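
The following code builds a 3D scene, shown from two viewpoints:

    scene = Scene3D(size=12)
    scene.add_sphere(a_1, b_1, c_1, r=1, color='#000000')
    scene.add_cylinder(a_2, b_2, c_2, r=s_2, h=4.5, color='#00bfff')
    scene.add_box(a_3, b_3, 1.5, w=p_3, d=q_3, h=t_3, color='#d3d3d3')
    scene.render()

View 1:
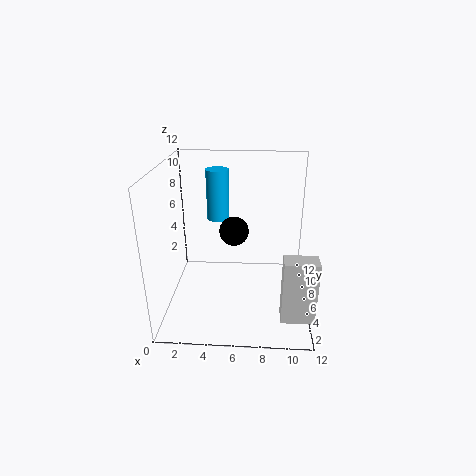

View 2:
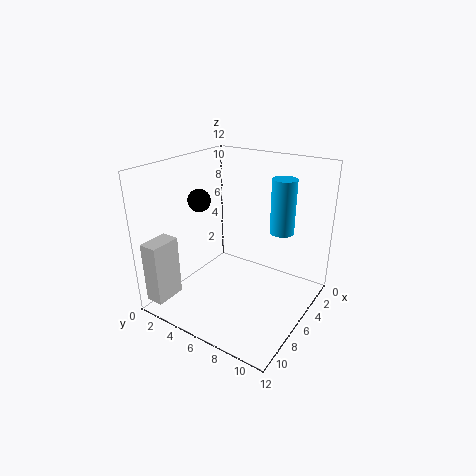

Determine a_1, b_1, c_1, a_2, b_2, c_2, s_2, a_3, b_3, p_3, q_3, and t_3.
a_1 = 6; b_1 = 2; c_1 = 8.5; a_2 = 4; b_2 = 9; c_2 = 6.5; s_2 = 1; a_3 = 9.5; b_3 = 1; p_3 = 2.5; q_3 = 1.5; t_3 = 5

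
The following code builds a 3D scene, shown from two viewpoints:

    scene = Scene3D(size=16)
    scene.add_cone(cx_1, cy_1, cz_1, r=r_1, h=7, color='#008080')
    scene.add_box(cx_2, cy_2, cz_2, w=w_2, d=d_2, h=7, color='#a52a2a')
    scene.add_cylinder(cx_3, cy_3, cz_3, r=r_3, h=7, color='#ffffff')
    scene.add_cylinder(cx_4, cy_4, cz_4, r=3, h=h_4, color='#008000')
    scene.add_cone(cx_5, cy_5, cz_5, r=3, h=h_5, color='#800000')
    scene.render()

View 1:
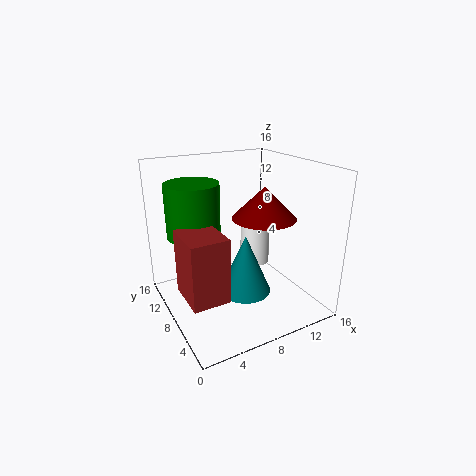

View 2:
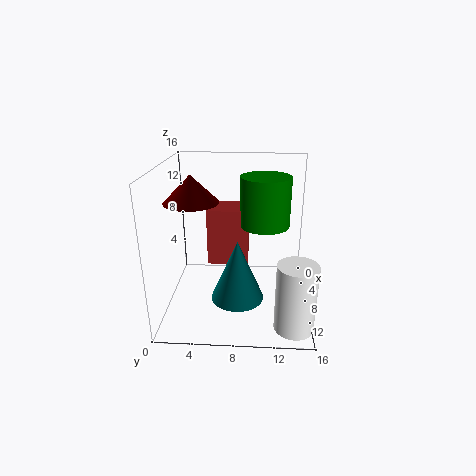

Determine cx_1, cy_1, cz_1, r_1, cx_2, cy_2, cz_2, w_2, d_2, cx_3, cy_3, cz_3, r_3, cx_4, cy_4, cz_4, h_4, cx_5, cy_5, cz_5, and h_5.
cx_1 = 9
cy_1 = 8
cz_1 = 1
r_1 = 3
cx_2 = 1
cy_2 = 4
cz_2 = 3
w_2 = 4
d_2 = 5
cx_3 = 14
cy_3 = 14
cz_3 = 1
r_3 = 2
cx_4 = 4
cy_4 = 11
cz_4 = 8
h_4 = 6
cx_5 = 8
cy_5 = 3
cz_5 = 12
h_5 = 3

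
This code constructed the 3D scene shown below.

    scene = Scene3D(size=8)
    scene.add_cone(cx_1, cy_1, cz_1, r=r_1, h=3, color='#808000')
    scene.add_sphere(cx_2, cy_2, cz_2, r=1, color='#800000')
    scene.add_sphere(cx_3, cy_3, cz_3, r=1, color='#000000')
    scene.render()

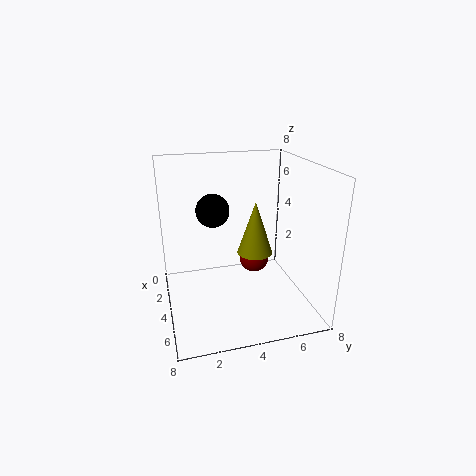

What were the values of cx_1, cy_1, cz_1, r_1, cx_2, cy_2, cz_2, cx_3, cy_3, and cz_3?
cx_1 = 4, cy_1 = 5, cz_1 = 3, r_1 = 1, cx_2 = 1, cy_2 = 6, cz_2 = 1, cx_3 = 2, cy_3 = 3, cz_3 = 5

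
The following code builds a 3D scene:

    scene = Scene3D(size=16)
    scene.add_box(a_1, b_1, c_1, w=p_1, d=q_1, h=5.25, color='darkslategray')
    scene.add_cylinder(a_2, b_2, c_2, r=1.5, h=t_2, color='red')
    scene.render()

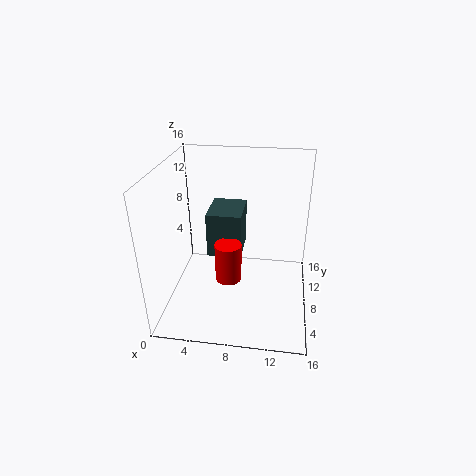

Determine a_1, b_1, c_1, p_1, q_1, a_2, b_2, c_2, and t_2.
a_1 = 4.25; b_1 = 8.5; c_1 = 5; p_1 = 4; q_1 = 5; a_2 = 7; b_2 = 7.25; c_2 = 3; t_2 = 4.5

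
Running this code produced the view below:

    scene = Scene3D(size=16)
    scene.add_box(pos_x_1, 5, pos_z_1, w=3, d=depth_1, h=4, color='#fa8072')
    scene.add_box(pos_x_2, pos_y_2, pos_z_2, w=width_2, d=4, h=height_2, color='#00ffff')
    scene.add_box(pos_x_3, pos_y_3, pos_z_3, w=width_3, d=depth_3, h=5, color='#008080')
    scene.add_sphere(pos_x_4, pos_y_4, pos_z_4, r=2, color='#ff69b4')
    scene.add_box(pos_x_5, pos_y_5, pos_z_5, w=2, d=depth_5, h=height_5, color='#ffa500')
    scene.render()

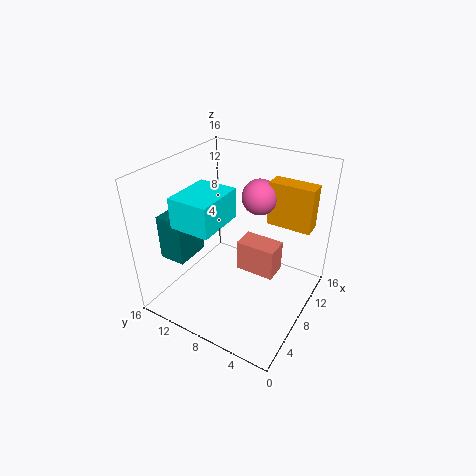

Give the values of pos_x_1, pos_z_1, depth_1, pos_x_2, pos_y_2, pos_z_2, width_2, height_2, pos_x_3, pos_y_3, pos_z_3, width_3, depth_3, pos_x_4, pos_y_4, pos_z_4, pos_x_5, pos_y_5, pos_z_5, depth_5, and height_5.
pos_x_1 = 11; pos_z_1 = 1; depth_1 = 5; pos_x_2 = 1; pos_y_2 = 7; pos_z_2 = 12; width_2 = 5; height_2 = 3; pos_x_3 = 3; pos_y_3 = 12; pos_z_3 = 6; width_3 = 4; depth_3 = 3; pos_x_4 = 11; pos_y_4 = 7; pos_z_4 = 12; pos_x_5 = 11; pos_y_5 = 1; pos_z_5 = 9; depth_5 = 5; height_5 = 5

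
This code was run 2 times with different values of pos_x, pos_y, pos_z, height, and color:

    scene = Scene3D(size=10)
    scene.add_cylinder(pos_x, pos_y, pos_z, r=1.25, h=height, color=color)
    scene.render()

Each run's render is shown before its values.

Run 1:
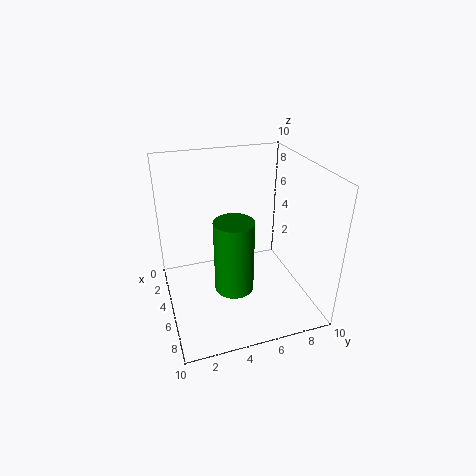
pos_x = 7.25
pos_y = 4
pos_z = 2.75
height = 4.75
color = 'green'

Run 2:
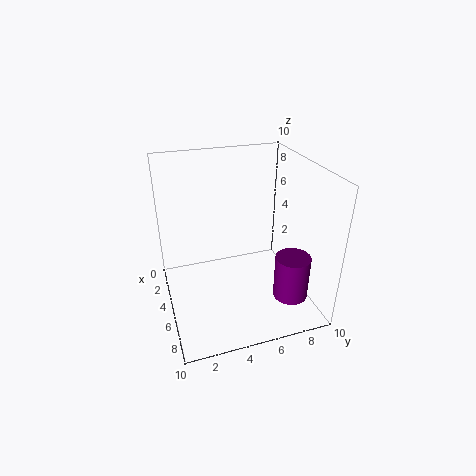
pos_x = 6.75
pos_y = 8.5
pos_z = 0.5
height = 3.25
color = 'purple'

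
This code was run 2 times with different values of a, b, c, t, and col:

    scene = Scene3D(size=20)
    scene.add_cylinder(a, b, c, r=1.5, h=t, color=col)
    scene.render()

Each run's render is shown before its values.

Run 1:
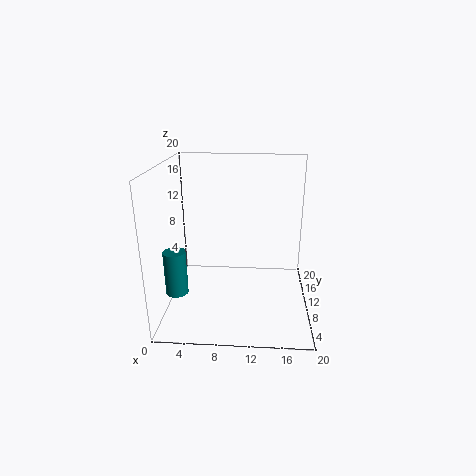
a = 2; b = 6; c = 3.5; t = 6; col = 'teal'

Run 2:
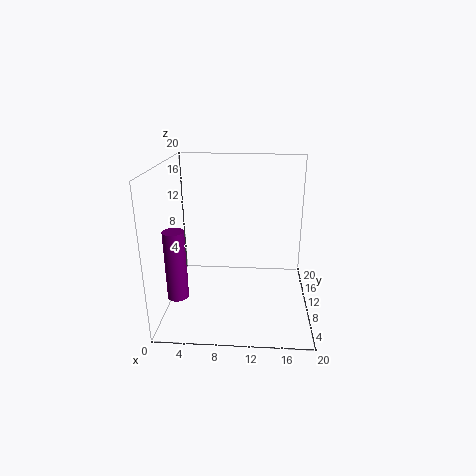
a = 1.5; b = 8; c = 1.5; t = 10; col = 'purple'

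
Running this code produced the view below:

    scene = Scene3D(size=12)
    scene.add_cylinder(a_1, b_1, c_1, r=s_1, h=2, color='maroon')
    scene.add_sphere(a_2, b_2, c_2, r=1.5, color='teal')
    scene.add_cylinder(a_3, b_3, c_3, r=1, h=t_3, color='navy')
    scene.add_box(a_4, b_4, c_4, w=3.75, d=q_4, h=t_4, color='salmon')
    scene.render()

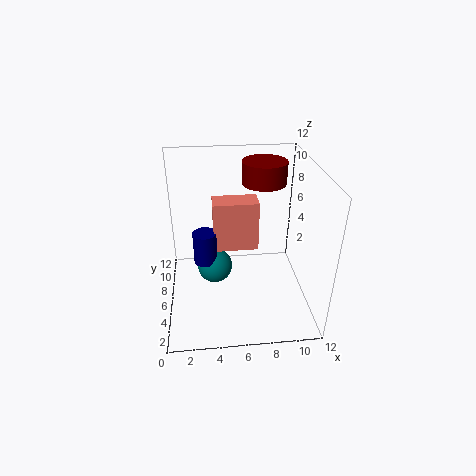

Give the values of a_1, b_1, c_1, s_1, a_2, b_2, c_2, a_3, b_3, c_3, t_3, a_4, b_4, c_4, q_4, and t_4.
a_1 = 8.75; b_1 = 9.75; c_1 = 9.25; s_1 = 2; a_2 = 4; b_2 = 6.5; c_2 = 3; a_3 = 3.25; b_3 = 6.25; c_3 = 3.75; t_3 = 2.75; a_4 = 4; b_4 = 6; c_4 = 4.75; q_4 = 2; t_4 = 4.25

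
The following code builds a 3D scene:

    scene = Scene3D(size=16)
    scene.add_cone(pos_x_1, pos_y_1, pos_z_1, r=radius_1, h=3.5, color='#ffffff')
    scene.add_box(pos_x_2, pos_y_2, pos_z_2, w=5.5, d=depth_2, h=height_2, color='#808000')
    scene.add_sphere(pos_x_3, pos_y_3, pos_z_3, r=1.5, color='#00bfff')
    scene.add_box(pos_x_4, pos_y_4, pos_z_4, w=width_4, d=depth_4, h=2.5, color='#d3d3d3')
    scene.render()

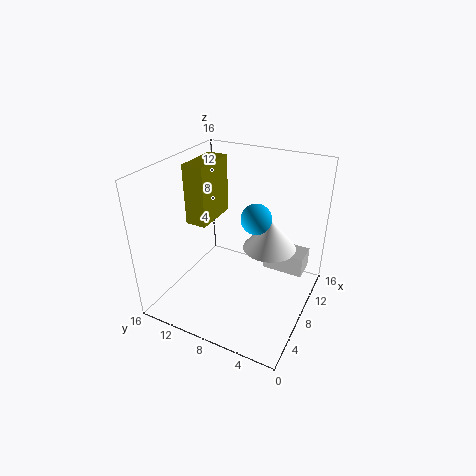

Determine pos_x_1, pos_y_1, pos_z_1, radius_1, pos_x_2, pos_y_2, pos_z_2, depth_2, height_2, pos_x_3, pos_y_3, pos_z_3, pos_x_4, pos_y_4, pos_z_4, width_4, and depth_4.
pos_x_1 = 10
pos_y_1 = 5
pos_z_1 = 6.5
radius_1 = 3
pos_x_2 = 7.5
pos_y_2 = 12
pos_z_2 = 8.5
depth_2 = 2.5
height_2 = 7
pos_x_3 = 6
pos_y_3 = 5
pos_z_3 = 12
pos_x_4 = 12
pos_y_4 = 1.5
pos_z_4 = 2
width_4 = 3
depth_4 = 5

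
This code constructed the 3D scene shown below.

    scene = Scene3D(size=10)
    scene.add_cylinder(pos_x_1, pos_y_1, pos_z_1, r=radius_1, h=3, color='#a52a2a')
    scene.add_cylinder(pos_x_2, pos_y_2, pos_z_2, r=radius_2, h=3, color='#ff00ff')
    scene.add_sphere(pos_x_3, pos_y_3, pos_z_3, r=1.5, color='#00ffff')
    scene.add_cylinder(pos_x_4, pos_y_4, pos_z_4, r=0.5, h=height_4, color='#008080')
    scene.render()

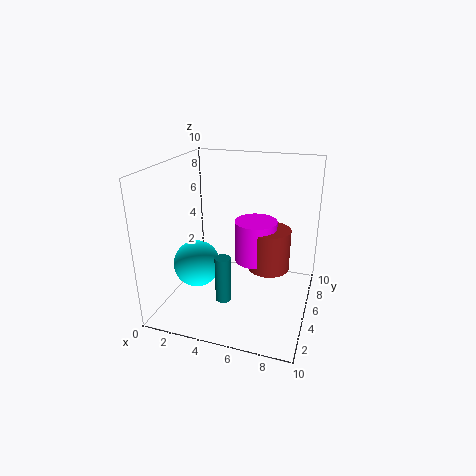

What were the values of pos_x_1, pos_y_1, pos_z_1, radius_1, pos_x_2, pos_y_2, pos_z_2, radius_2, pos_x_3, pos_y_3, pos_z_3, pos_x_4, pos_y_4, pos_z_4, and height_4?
pos_x_1 = 7
pos_y_1 = 6
pos_z_1 = 2.5
radius_1 = 1.5
pos_x_2 = 6
pos_y_2 = 6
pos_z_2 = 3
radius_2 = 1.5
pos_x_3 = 3
pos_y_3 = 2.5
pos_z_3 = 4
pos_x_4 = 5
pos_y_4 = 2
pos_z_4 = 2
height_4 = 3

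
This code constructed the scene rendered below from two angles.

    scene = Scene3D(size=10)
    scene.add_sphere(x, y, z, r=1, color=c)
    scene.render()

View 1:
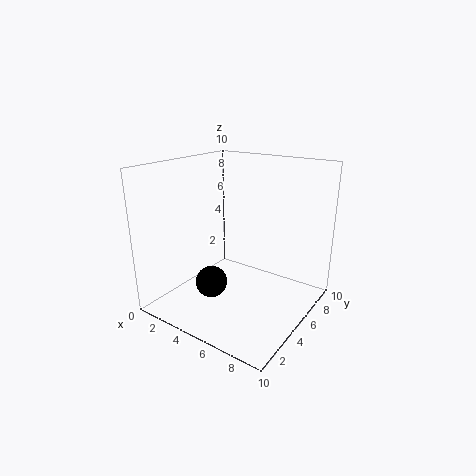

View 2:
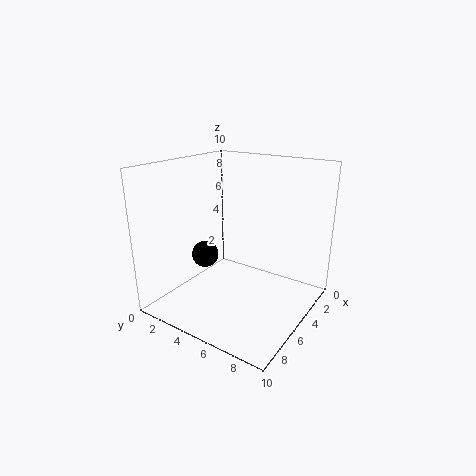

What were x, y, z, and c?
x = 5; y = 2; z = 3; c = 'black'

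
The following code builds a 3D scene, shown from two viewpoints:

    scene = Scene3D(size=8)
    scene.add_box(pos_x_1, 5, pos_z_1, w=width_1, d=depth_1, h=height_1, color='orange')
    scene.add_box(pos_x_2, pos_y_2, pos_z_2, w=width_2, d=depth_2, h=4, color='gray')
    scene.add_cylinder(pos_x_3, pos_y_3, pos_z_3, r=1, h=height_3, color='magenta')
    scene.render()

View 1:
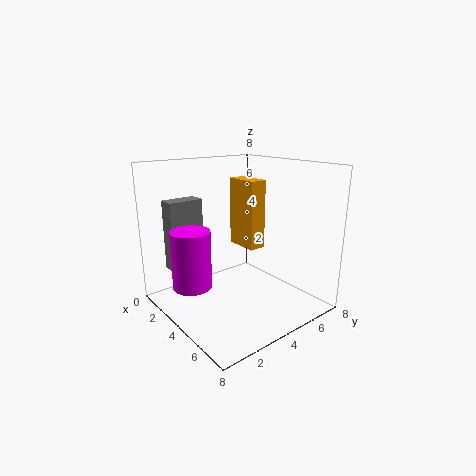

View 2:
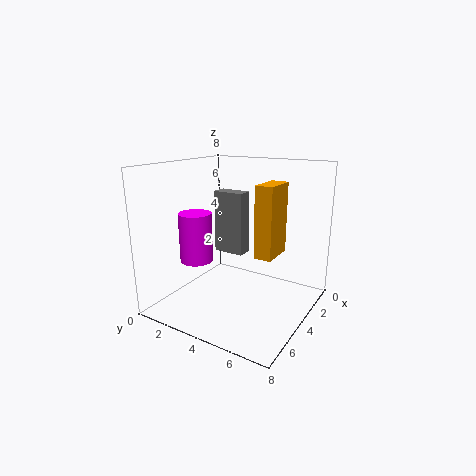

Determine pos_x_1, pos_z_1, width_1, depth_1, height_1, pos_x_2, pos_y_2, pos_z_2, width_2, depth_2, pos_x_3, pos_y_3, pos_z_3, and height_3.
pos_x_1 = 2, pos_z_1 = 3, width_1 = 2, depth_1 = 1, height_1 = 4, pos_x_2 = 1, pos_y_2 = 1, pos_z_2 = 2, width_2 = 1, depth_2 = 2, pos_x_3 = 4, pos_y_3 = 1, pos_z_3 = 2, height_3 = 3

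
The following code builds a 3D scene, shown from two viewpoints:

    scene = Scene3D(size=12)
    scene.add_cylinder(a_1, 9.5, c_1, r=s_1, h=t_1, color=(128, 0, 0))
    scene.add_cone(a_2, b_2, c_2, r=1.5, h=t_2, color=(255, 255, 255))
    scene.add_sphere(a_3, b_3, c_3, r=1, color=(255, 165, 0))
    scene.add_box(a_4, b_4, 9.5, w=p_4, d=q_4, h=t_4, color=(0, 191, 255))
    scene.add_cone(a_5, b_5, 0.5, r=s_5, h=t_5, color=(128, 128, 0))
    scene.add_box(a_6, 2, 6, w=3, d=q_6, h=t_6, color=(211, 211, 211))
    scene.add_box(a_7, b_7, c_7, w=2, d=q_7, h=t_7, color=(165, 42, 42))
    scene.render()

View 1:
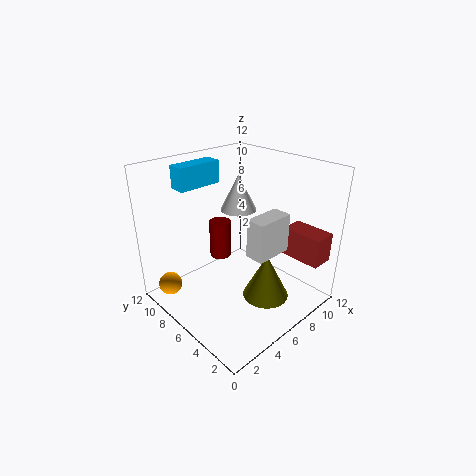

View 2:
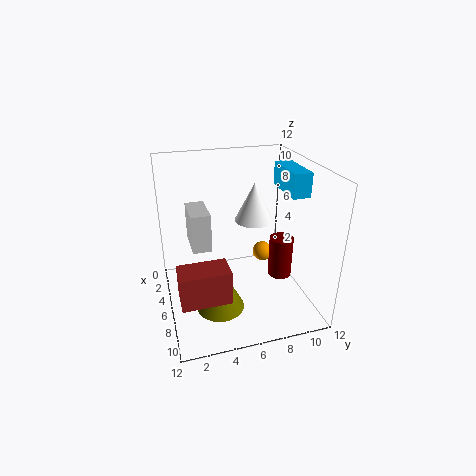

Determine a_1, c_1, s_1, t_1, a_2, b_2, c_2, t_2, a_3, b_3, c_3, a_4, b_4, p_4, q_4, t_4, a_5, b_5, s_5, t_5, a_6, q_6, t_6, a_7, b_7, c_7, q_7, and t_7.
a_1 = 7
c_1 = 2.5
s_1 = 1
t_1 = 3.5
a_2 = 7
b_2 = 7
c_2 = 8
t_2 = 3
a_3 = 1.5
b_3 = 10
c_3 = 1.5
a_4 = 3.5
b_4 = 10
p_4 = 4
q_4 = 1.5
t_4 = 2
a_5 = 7.5
b_5 = 4
s_5 = 2
t_5 = 4
a_6 = 4.5
q_6 = 1.5
t_6 = 3
a_7 = 9.5
b_7 = 0.5
c_7 = 4
q_7 = 3.5
t_7 = 2.5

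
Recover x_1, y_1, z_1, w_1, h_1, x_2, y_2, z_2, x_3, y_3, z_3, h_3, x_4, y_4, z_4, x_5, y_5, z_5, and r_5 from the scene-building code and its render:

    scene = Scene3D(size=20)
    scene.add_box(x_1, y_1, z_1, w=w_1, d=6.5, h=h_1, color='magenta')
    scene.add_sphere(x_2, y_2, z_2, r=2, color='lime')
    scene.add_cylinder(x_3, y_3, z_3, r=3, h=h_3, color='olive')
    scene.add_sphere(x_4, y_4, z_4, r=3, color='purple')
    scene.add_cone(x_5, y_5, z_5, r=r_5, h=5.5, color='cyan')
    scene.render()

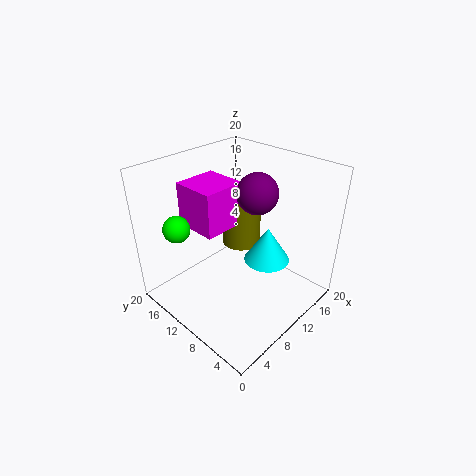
x_1 = 7, y_1 = 12.5, z_1 = 10, w_1 = 6.5, h_1 = 6.5, x_2 = 5.5, y_2 = 18, z_2 = 10, x_3 = 15, y_3 = 14, z_3 = 5.5, h_3 = 8, x_4 = 14.5, y_4 = 10.5, z_4 = 15, x_5 = 15.5, y_5 = 9, z_5 = 4, r_5 = 3.5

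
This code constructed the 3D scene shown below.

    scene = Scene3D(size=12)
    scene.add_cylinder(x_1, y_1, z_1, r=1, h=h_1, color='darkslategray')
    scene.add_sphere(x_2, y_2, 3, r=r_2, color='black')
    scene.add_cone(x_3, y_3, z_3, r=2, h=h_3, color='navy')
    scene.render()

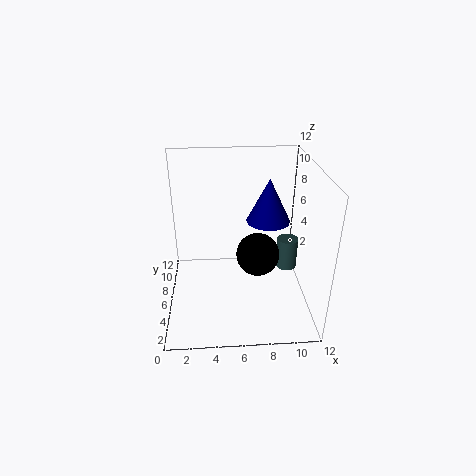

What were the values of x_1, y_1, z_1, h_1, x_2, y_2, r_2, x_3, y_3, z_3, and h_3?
x_1 = 11, y_1 = 9, z_1 = 1, h_1 = 3, x_2 = 8, y_2 = 8, r_2 = 2, x_3 = 9, y_3 = 9, z_3 = 6, h_3 = 4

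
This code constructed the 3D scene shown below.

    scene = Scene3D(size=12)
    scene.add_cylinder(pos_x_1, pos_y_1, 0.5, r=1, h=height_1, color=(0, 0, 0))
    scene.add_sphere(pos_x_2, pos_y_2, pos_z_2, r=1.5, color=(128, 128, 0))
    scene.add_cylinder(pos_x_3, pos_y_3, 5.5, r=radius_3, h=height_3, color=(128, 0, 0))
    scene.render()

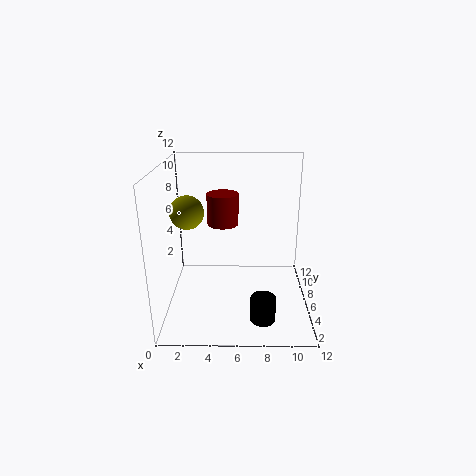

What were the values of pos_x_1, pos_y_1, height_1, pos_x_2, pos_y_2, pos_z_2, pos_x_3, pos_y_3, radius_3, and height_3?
pos_x_1 = 8
pos_y_1 = 2.5
height_1 = 2
pos_x_2 = 1.5
pos_y_2 = 8
pos_z_2 = 7.5
pos_x_3 = 4.5
pos_y_3 = 10.5
radius_3 = 1.5
height_3 = 3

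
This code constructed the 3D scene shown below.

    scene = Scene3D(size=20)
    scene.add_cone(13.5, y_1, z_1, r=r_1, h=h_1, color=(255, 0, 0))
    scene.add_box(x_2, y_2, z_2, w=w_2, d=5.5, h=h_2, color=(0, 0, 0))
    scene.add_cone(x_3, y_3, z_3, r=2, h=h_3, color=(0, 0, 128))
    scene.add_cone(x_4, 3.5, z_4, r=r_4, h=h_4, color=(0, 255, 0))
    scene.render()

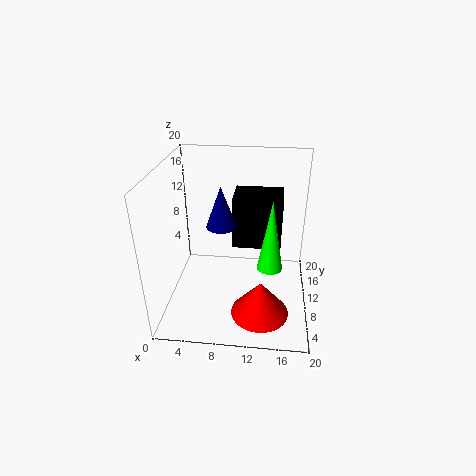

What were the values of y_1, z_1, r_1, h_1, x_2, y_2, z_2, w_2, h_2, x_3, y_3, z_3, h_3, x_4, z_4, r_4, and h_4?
y_1 = 6
z_1 = 0.5
r_1 = 4
h_1 = 5
x_2 = 9
y_2 = 11.5
z_2 = 7.5
w_2 = 7
h_2 = 7.5
x_3 = 8
y_3 = 8.5
z_3 = 12.5
h_3 = 5.5
x_4 = 14.5
z_4 = 10
r_4 = 1.5
h_4 = 8.5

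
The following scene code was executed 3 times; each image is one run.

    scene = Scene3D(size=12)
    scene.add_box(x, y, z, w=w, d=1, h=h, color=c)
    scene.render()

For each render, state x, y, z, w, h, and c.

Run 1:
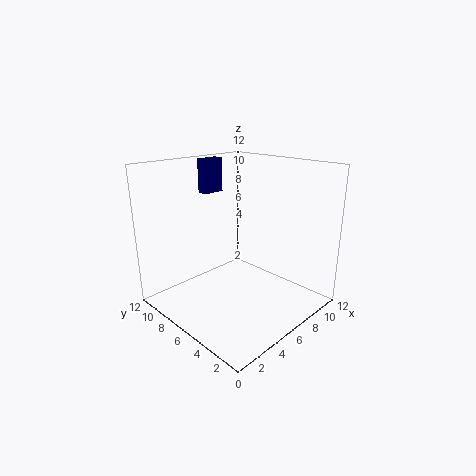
x = 6, y = 10, z = 9, w = 2, h = 3, c = 'navy'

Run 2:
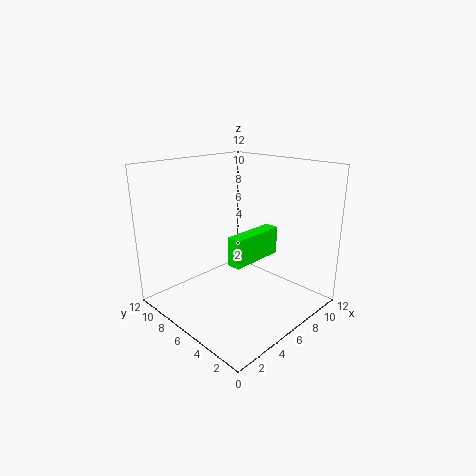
x = 2, y = 2, z = 6, w = 4, h = 2, c = 'lime'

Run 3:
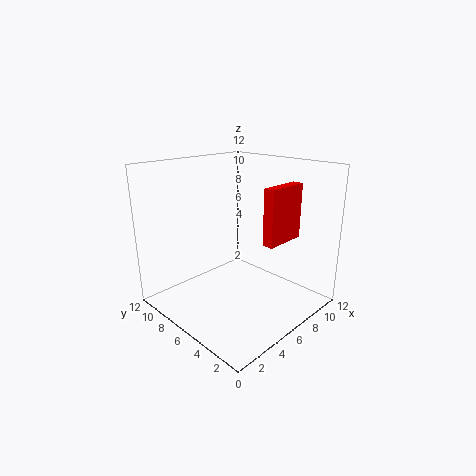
x = 8, y = 4, z = 5, w = 4, h = 5, c = 'red'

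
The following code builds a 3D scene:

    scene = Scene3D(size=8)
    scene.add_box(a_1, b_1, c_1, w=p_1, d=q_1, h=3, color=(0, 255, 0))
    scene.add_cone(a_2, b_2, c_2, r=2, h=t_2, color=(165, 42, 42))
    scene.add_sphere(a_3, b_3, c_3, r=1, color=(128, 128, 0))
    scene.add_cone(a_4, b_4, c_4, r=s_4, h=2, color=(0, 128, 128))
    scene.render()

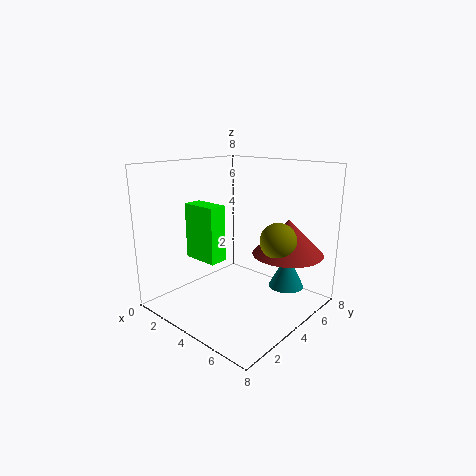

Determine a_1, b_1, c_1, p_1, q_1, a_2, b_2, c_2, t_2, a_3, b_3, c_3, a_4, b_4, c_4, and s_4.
a_1 = 2
b_1 = 2
c_1 = 3
p_1 = 2
q_1 = 1
a_2 = 6
b_2 = 6
c_2 = 3
t_2 = 2
a_3 = 6
b_3 = 5
c_3 = 4
a_4 = 6
b_4 = 6
c_4 = 1
s_4 = 1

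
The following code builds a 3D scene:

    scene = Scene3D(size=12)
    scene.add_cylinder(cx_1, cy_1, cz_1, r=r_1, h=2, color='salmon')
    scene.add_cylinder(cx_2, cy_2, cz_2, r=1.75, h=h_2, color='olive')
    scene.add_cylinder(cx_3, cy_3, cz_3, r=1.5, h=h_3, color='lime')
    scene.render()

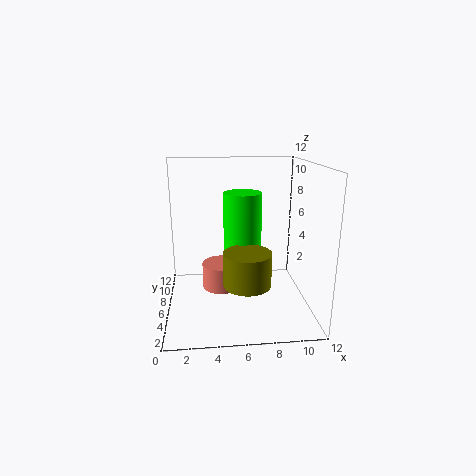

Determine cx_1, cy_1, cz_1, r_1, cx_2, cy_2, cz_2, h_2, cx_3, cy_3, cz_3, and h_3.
cx_1 = 4.5; cy_1 = 4.5; cz_1 = 2.5; r_1 = 1.5; cx_2 = 6.25; cy_2 = 2; cz_2 = 3.75; h_2 = 2.5; cx_3 = 6.25; cy_3 = 5; cz_3 = 5.5; h_3 = 4.5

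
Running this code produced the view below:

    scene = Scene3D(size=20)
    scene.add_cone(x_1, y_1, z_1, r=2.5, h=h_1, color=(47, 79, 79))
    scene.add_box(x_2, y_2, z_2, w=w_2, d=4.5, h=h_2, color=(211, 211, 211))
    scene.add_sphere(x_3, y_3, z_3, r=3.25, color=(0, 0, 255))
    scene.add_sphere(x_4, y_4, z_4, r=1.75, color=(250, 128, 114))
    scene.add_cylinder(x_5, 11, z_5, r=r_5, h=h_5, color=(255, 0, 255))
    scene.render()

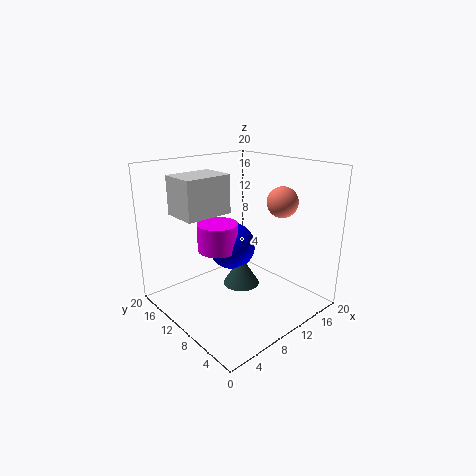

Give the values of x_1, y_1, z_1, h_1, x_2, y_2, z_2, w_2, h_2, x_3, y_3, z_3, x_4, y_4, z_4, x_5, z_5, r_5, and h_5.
x_1 = 9.5
y_1 = 8.75
z_1 = 3.75
h_1 = 4
x_2 = 1
y_2 = 8
z_2 = 14.75
w_2 = 6
h_2 = 4.75
x_3 = 9.5
y_3 = 10.75
z_3 = 8.75
x_4 = 9.25
y_4 = 1.75
z_4 = 17
x_5 = 7.25
z_5 = 8.75
r_5 = 2.75
h_5 = 3.75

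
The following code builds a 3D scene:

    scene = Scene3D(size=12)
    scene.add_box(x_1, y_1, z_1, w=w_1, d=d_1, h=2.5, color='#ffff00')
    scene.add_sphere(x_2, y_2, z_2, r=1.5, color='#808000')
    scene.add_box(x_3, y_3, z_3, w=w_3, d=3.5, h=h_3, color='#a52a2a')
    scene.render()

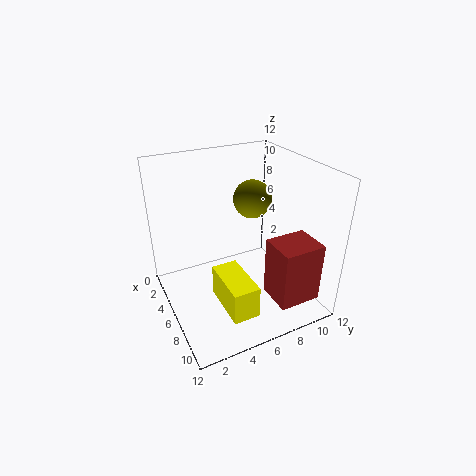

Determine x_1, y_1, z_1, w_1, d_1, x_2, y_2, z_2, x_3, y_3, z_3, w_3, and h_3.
x_1 = 7.5; y_1 = 3; z_1 = 2.5; w_1 = 4; d_1 = 2; x_2 = 6.5; y_2 = 7; z_2 = 9.5; x_3 = 8; y_3 = 7.5; z_3 = 1.5; w_3 = 3; h_3 = 5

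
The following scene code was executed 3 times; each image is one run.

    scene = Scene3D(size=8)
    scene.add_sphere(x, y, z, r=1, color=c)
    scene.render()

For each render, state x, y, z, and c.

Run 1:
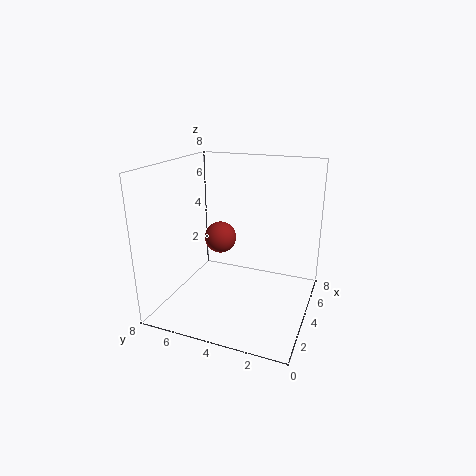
x = 6, y = 6, z = 3, c = 'brown'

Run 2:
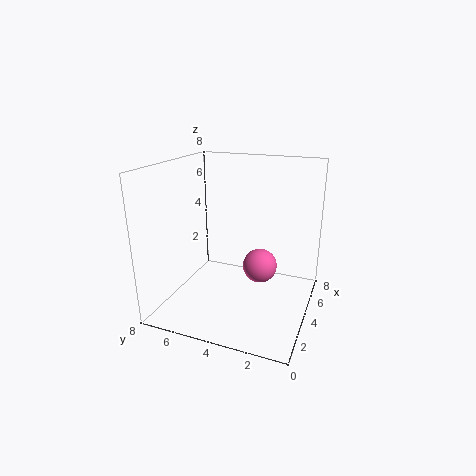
x = 5, y = 3, z = 2, c = 'hotpink'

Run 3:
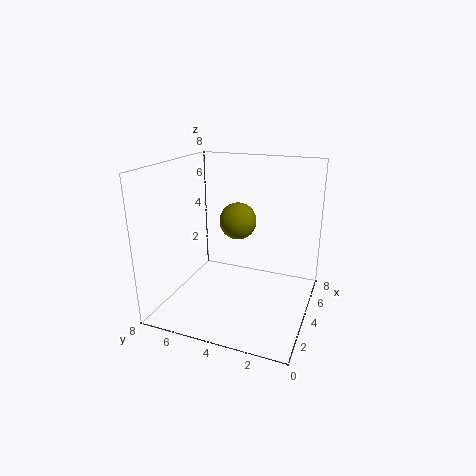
x = 4, y = 4, z = 5, c = 'olive'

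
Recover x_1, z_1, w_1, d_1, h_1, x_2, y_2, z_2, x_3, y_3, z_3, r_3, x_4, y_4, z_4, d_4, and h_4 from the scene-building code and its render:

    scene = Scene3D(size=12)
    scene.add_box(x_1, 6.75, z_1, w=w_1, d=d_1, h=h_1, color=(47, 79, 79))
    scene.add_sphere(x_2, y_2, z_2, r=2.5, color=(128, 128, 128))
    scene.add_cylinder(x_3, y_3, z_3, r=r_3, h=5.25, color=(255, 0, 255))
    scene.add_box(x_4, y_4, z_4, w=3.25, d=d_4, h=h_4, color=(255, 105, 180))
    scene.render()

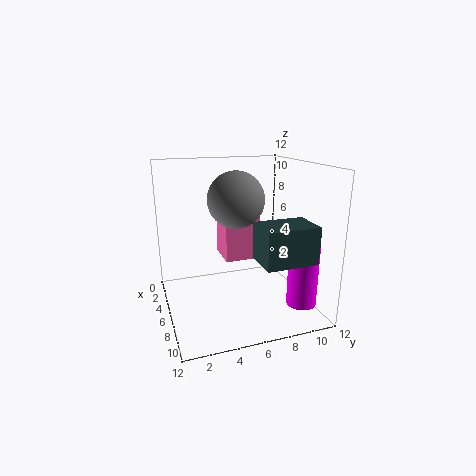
x_1 = 7.5; z_1 = 4.75; w_1 = 3; d_1 = 4.25; h_1 = 3; x_2 = 4; y_2 = 6.5; z_2 = 8.75; x_3 = 8.75; y_3 = 10.75; z_3 = 0.5; r_3 = 1.25; x_4 = 0.25; y_4 = 5.75; z_4 = 2.75; d_4 = 3.25; h_4 = 5.5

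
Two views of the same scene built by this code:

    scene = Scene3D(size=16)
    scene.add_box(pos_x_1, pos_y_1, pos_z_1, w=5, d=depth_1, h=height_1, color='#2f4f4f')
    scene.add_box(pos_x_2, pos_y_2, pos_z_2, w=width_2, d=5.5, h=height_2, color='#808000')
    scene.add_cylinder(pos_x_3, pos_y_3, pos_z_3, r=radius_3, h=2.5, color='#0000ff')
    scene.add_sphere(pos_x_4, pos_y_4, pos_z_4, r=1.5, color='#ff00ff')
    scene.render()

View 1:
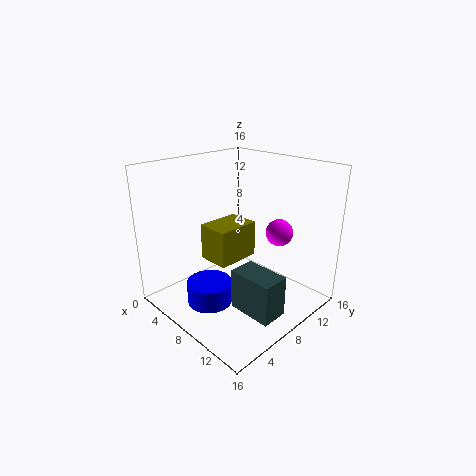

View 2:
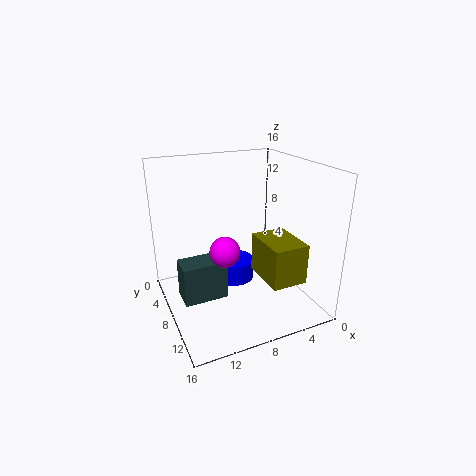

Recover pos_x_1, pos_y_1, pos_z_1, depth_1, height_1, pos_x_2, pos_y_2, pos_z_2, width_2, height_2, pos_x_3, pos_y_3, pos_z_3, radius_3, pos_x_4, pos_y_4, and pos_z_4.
pos_x_1 = 9.5
pos_y_1 = 5.5
pos_z_1 = 1
depth_1 = 3
height_1 = 4.5
pos_x_2 = 2
pos_y_2 = 7.5
pos_z_2 = 3.5
width_2 = 4
height_2 = 4.5
pos_x_3 = 7
pos_y_3 = 4.5
pos_z_3 = 1
radius_3 = 2.5
pos_x_4 = 11
pos_y_4 = 11.5
pos_z_4 = 8.5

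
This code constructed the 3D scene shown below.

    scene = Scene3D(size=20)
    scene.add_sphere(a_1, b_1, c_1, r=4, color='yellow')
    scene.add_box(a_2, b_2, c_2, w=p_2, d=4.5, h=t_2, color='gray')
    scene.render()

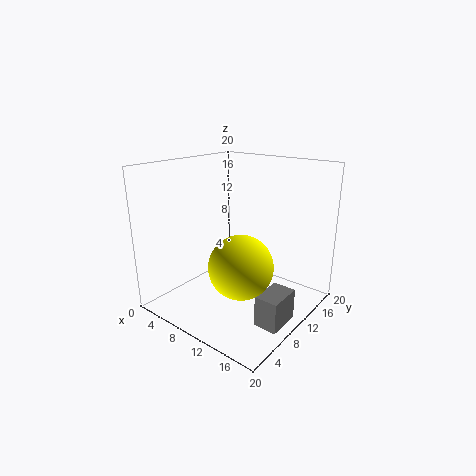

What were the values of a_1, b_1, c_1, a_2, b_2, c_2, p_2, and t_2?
a_1 = 14
b_1 = 5.5
c_1 = 8.5
a_2 = 16.5
b_2 = 5
c_2 = 1.5
p_2 = 3
t_2 = 4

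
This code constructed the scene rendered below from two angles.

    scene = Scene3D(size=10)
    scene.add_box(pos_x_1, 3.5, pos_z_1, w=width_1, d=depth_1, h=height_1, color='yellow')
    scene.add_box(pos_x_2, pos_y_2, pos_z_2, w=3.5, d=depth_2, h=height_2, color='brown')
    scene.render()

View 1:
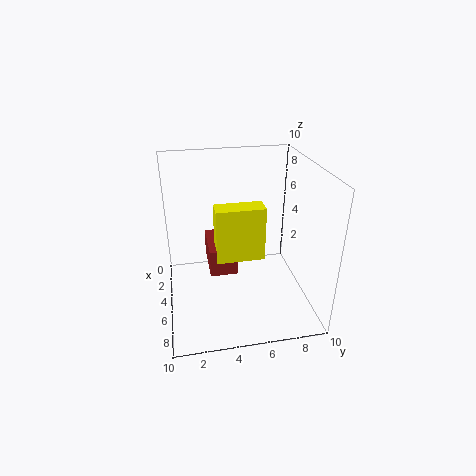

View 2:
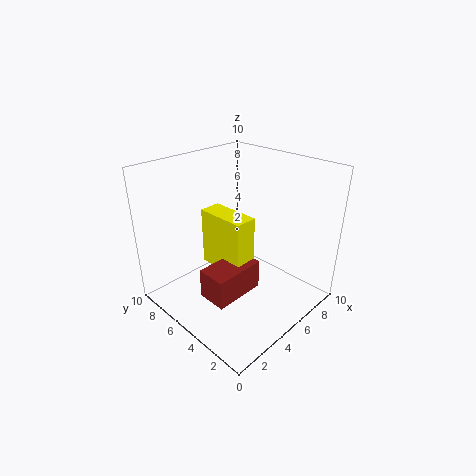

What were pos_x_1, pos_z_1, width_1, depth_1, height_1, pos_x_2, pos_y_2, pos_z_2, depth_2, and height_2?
pos_x_1 = 3.5; pos_z_1 = 3; width_1 = 1.5; depth_1 = 3.5; height_1 = 4; pos_x_2 = 1.5; pos_y_2 = 3; pos_z_2 = 2; depth_2 = 2; height_2 = 2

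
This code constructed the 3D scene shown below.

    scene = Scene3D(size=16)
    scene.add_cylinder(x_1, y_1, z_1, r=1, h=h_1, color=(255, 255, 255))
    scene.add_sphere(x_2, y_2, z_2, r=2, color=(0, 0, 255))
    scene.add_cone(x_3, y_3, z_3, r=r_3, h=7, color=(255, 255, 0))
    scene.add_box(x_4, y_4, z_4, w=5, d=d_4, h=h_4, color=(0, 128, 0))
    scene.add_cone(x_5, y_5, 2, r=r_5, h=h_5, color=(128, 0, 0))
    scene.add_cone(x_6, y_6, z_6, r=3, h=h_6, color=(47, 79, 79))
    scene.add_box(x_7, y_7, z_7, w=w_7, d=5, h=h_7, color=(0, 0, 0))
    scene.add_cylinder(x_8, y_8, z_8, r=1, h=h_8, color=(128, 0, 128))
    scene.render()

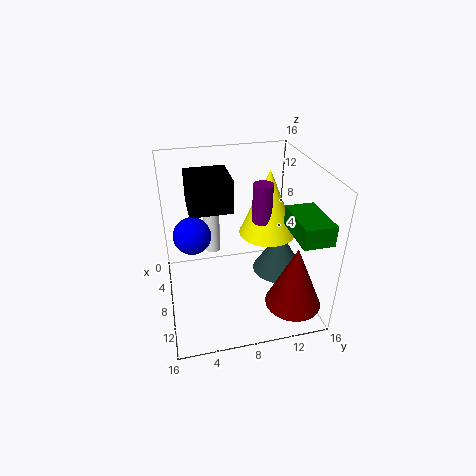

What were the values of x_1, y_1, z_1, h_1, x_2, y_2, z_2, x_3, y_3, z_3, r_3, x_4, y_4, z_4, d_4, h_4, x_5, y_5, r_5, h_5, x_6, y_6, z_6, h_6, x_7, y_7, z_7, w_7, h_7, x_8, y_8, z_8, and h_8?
x_1 = 2; y_1 = 6; z_1 = 3; h_1 = 6; x_2 = 8; y_2 = 3; z_2 = 9; x_3 = 9; y_3 = 11; z_3 = 9; r_3 = 3; x_4 = 11; y_4 = 12; z_4 = 11; d_4 = 3; h_4 = 2; x_5 = 13; y_5 = 13; r_5 = 3; h_5 = 7; x_6 = 8; y_6 = 13; z_6 = 3; h_6 = 5; x_7 = 1; y_7 = 3; z_7 = 10; w_7 = 5; h_7 = 4; x_8 = 10; y_8 = 10; z_8 = 11; h_8 = 4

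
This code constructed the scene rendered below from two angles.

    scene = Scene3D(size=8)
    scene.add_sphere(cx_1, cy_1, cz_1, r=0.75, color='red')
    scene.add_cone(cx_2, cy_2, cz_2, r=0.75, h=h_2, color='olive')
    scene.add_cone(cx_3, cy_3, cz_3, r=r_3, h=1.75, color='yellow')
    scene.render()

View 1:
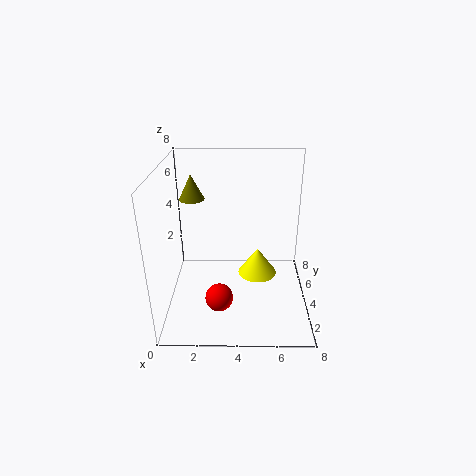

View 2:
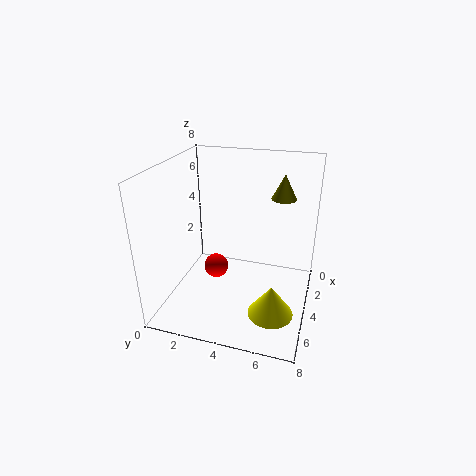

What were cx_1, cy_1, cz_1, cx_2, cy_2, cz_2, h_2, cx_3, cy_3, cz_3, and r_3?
cx_1 = 3; cy_1 = 2.25; cz_1 = 1.25; cx_2 = 1.25; cy_2 = 6; cz_2 = 5.5; h_2 = 1.5; cx_3 = 5.25; cy_3 = 6.25; cz_3 = 0.25; r_3 = 1.25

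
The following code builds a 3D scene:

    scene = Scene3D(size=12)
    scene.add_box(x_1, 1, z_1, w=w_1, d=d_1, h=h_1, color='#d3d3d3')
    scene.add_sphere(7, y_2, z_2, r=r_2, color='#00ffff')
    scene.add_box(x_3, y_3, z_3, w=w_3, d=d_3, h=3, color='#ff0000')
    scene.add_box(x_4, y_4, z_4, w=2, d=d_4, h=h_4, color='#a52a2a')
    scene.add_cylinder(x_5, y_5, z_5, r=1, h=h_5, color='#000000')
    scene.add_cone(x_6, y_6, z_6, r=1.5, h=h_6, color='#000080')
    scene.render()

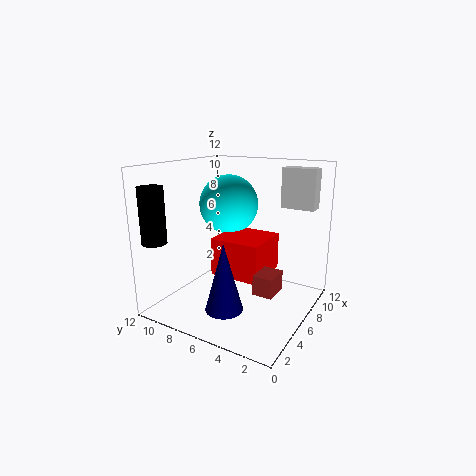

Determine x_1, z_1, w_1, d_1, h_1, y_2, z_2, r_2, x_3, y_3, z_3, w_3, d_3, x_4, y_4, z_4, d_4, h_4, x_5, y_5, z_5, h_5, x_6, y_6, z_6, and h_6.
x_1 = 10; z_1 = 8; w_1 = 1.5; d_1 = 3; h_1 = 3.5; y_2 = 7.5; z_2 = 8.5; r_2 = 2.5; x_3 = 3.5; y_3 = 3; z_3 = 3.5; w_3 = 4; d_3 = 4; x_4 = 3; y_4 = 1.5; z_4 = 3; d_4 = 1.5; h_4 = 1.5; x_5 = 1.5; y_5 = 11; z_5 = 6; h_5 = 4.5; x_6 = 3; y_6 = 5.5; z_6 = 1; h_6 = 5.5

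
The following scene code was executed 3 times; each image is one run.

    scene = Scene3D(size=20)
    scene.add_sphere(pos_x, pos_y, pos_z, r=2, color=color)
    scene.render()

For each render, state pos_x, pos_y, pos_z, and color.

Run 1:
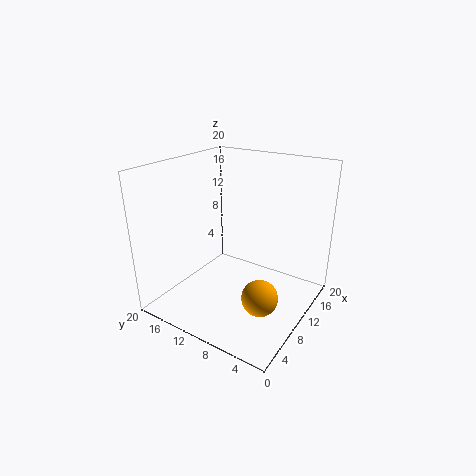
pos_x = 2; pos_y = 2; pos_z = 8; color = 'orange'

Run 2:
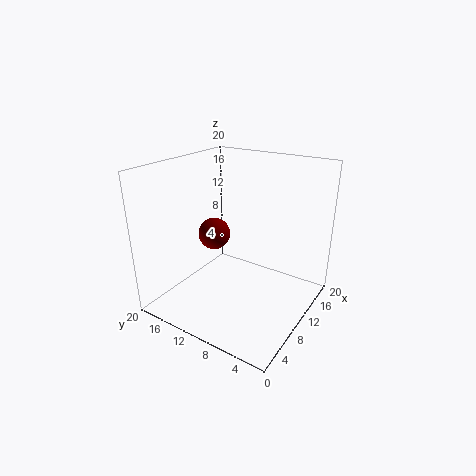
pos_x = 6; pos_y = 11; pos_z = 12; color = 'maroon'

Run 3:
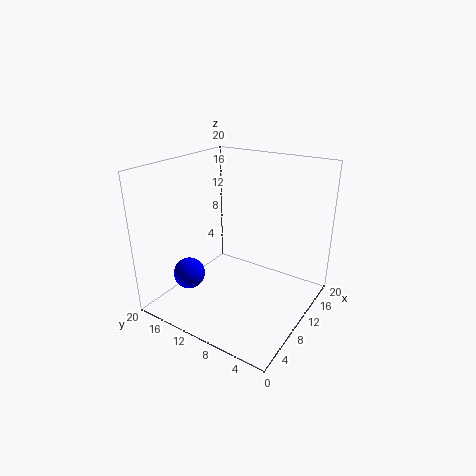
pos_x = 3; pos_y = 13; pos_z = 7; color = 'blue'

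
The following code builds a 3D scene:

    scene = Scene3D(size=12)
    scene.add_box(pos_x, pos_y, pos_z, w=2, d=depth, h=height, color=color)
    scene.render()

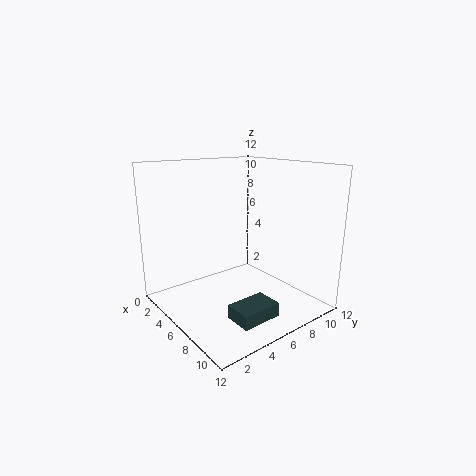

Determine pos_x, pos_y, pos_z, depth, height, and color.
pos_x = 10; pos_y = 2; pos_z = 2; depth = 3; height = 1; color = 'darkslategray'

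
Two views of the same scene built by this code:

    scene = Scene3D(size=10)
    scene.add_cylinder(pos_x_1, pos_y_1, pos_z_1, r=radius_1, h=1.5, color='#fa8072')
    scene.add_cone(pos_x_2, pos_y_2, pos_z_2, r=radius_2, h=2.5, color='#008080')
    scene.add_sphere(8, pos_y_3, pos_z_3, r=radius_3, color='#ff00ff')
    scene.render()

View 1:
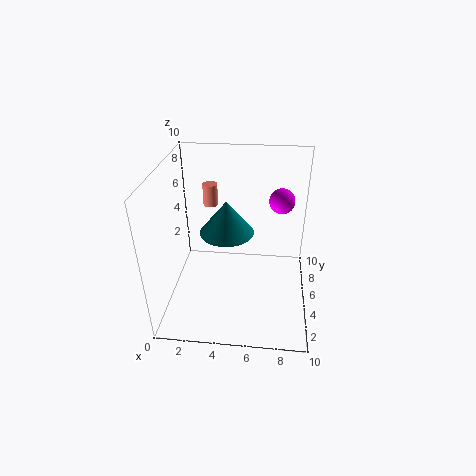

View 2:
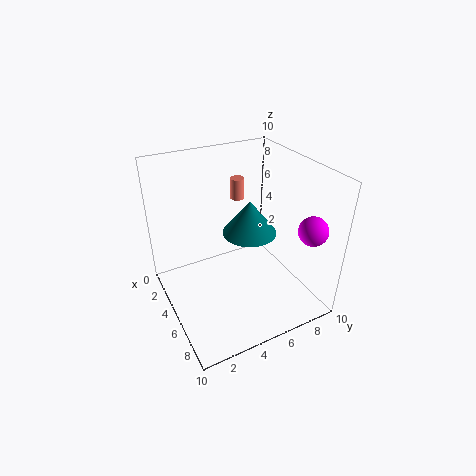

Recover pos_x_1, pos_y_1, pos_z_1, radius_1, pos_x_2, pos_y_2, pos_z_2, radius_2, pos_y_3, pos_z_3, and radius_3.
pos_x_1 = 3
pos_y_1 = 6
pos_z_1 = 7
radius_1 = 0.5
pos_x_2 = 4
pos_y_2 = 6.5
pos_z_2 = 4.5
radius_2 = 2
pos_y_3 = 9
pos_z_3 = 6
radius_3 = 1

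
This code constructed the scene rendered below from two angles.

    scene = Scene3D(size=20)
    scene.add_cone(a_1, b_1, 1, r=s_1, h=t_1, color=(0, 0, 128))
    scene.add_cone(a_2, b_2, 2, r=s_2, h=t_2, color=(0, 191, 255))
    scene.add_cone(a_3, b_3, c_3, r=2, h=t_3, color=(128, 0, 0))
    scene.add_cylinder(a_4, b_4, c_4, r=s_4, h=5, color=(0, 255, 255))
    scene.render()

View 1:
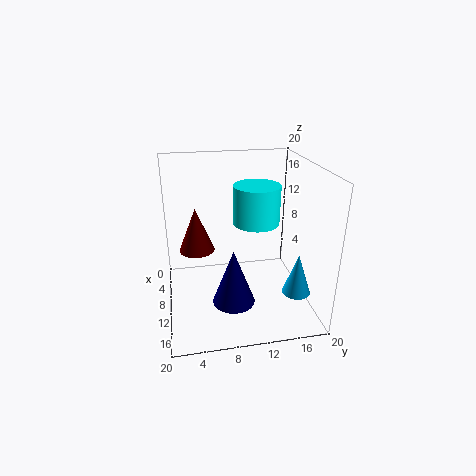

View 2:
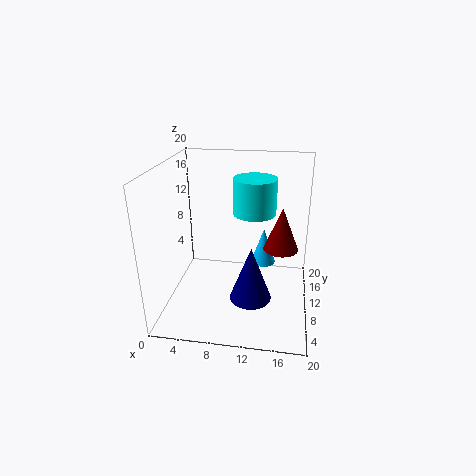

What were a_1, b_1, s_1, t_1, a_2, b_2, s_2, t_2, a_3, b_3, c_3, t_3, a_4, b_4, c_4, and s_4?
a_1 = 12, b_1 = 9, s_1 = 3, t_1 = 8, a_2 = 13, b_2 = 18, s_2 = 2, t_2 = 6, a_3 = 16, b_3 = 4, c_3 = 12, t_3 = 5, a_4 = 12, b_4 = 12, c_4 = 13, s_4 = 3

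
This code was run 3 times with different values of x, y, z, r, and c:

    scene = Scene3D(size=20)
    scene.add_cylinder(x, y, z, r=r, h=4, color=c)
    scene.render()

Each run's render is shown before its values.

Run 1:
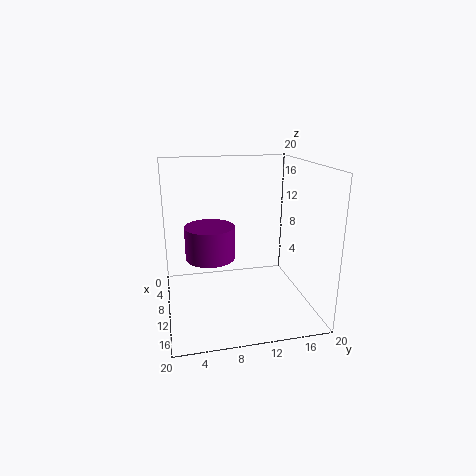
x = 14.5, y = 5.5, z = 9.5, r = 3, c = 'purple'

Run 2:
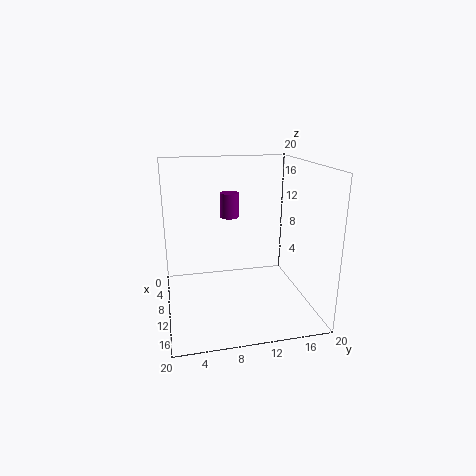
x = 1.5, y = 10.5, z = 10.5, r = 1.5, c = 'purple'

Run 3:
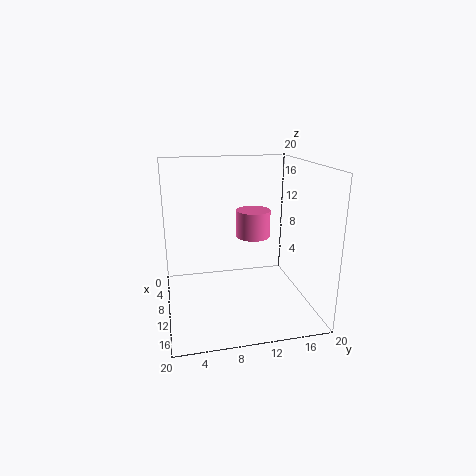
x = 7, y = 13, z = 9, r = 2.5, c = 'hotpink'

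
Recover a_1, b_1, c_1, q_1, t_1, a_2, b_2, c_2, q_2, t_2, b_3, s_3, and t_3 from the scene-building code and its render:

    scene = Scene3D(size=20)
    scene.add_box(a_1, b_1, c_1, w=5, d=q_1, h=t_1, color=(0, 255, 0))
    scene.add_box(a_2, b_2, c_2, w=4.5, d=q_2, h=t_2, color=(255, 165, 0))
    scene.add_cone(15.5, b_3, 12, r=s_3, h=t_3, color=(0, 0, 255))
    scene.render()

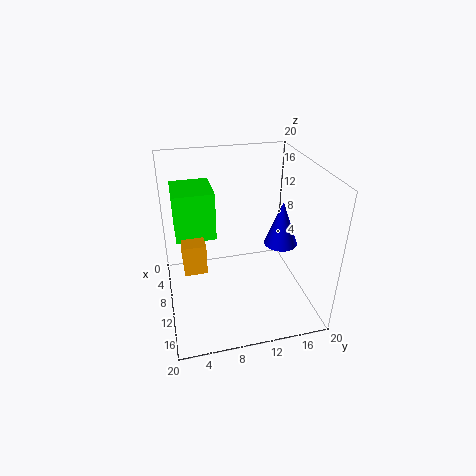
a_1 = 11; b_1 = 1.5; c_1 = 14; q_1 = 4.5; t_1 = 5.5; a_2 = 13.5; b_2 = 2; c_2 = 11; q_2 = 2.5; t_2 = 3.5; b_3 = 14; s_3 = 2; t_3 = 5.5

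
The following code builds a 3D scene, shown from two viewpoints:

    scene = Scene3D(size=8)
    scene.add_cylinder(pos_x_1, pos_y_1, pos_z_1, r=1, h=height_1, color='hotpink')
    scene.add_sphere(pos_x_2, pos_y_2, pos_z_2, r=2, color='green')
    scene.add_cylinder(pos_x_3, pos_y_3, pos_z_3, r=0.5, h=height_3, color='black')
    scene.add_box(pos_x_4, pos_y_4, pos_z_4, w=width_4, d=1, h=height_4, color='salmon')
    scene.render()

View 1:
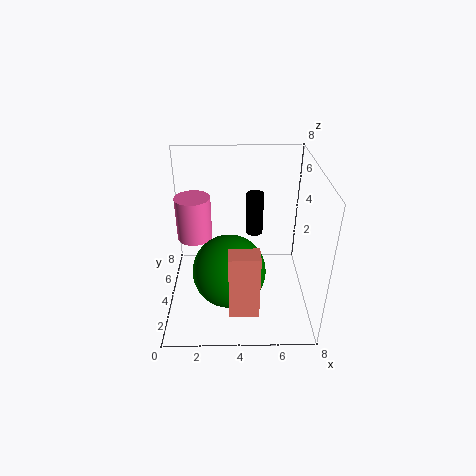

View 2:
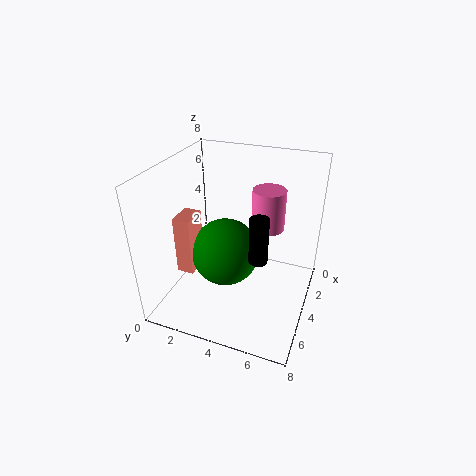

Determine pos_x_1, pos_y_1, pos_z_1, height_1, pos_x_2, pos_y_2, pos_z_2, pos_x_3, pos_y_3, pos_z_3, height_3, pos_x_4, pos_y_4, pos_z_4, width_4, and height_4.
pos_x_1 = 1.5
pos_y_1 = 5
pos_z_1 = 3.5
height_1 = 2.5
pos_x_2 = 3.5
pos_y_2 = 3
pos_z_2 = 2.5
pos_x_3 = 5
pos_y_3 = 5.5
pos_z_3 = 3.5
height_3 = 2.5
pos_x_4 = 3.5
pos_y_4 = 0.5
pos_z_4 = 1.5
width_4 = 1.5
height_4 = 3.5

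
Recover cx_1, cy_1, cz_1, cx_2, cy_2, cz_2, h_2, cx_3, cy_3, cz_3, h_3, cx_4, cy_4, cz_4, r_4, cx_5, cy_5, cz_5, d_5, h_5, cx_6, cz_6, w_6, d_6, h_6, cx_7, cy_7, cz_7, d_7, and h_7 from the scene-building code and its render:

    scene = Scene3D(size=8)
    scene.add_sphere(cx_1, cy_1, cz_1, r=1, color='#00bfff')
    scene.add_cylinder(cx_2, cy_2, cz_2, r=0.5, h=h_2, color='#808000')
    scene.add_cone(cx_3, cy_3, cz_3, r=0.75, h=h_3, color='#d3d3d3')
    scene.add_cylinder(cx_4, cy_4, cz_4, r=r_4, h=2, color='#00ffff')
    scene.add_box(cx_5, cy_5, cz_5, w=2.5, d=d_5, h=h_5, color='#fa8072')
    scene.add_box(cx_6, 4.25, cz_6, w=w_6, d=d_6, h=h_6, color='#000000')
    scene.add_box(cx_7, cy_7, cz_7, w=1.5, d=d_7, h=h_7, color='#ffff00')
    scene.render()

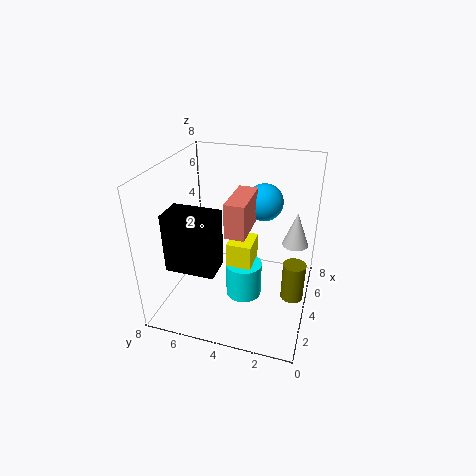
cx_1 = 4.75, cy_1 = 2.75, cz_1 = 6, cx_2 = 1, cy_2 = 0.5, cz_2 = 3.25, h_2 = 1.75, cx_3 = 5.5, cy_3 = 1, cz_3 = 3.25, h_3 = 2, cx_4 = 3.5, cy_4 = 3.5, cz_4 = 0.75, r_4 = 1, cx_5 = 1.75, cy_5 = 3, cz_5 = 5.25, d_5 = 1, h_5 = 1.75, cx_6 = 0.75, cz_6 = 3.5, w_6 = 1.5, d_6 = 2.5, h_6 = 3, cx_7 = 2, cy_7 = 2.75, cz_7 = 3.5, d_7 = 1.25, h_7 = 1.25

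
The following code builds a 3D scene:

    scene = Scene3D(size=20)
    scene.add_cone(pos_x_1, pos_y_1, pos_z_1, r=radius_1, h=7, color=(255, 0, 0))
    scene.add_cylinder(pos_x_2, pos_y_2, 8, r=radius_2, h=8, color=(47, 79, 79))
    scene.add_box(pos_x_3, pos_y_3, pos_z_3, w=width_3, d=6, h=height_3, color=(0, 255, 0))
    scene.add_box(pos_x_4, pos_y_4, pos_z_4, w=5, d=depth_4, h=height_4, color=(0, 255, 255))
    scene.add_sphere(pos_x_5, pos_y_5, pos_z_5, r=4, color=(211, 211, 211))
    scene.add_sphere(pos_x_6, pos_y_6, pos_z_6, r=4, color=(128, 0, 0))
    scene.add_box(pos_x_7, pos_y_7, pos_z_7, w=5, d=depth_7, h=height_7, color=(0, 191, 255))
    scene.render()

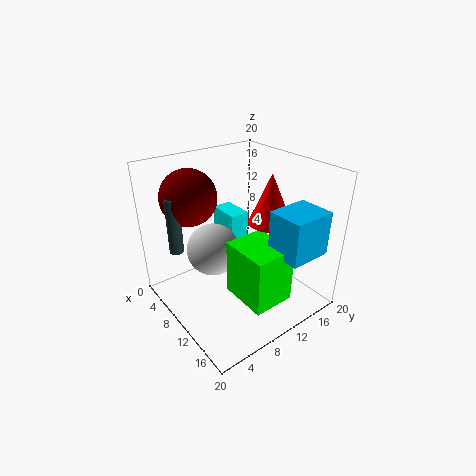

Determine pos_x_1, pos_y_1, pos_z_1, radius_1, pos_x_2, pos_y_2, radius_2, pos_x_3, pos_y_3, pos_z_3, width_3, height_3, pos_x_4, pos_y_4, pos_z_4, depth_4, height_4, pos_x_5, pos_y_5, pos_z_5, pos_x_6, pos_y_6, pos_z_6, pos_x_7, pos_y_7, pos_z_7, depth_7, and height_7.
pos_x_1 = 12, pos_y_1 = 14, pos_z_1 = 12, radius_1 = 3, pos_x_2 = 5, pos_y_2 = 3, radius_2 = 1, pos_x_3 = 10, pos_y_3 = 8, pos_z_3 = 2, width_3 = 7, height_3 = 8, pos_x_4 = 1, pos_y_4 = 12, pos_z_4 = 4, depth_4 = 3, height_4 = 7, pos_x_5 = 5, pos_y_5 = 9, pos_z_5 = 6, pos_x_6 = 4, pos_y_6 = 6, pos_z_6 = 15, pos_x_7 = 14, pos_y_7 = 12, pos_z_7 = 9, depth_7 = 6, height_7 = 6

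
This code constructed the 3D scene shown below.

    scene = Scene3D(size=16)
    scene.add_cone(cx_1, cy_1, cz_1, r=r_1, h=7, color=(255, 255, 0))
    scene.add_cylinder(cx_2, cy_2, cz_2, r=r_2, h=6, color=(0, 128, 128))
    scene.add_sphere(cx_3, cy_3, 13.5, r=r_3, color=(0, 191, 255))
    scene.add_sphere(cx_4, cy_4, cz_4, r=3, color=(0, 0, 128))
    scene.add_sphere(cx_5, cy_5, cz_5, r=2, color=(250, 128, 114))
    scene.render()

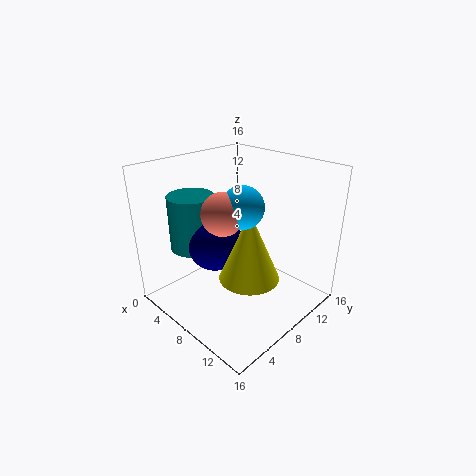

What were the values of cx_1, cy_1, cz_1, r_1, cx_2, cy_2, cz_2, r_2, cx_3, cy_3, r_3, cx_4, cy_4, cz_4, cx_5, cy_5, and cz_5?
cx_1 = 12, cy_1 = 5.5, cz_1 = 6, r_1 = 3, cx_2 = 4.5, cy_2 = 4.5, cz_2 = 7, r_2 = 2.5, cx_3 = 11.5, cy_3 = 5, r_3 = 2, cx_4 = 7, cy_4 = 5.5, cz_4 = 8, cx_5 = 10.5, cy_5 = 3.5, cz_5 = 13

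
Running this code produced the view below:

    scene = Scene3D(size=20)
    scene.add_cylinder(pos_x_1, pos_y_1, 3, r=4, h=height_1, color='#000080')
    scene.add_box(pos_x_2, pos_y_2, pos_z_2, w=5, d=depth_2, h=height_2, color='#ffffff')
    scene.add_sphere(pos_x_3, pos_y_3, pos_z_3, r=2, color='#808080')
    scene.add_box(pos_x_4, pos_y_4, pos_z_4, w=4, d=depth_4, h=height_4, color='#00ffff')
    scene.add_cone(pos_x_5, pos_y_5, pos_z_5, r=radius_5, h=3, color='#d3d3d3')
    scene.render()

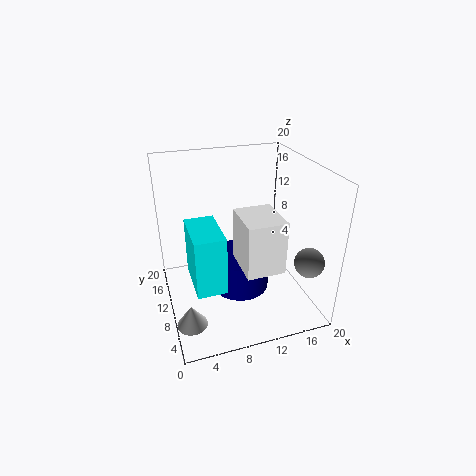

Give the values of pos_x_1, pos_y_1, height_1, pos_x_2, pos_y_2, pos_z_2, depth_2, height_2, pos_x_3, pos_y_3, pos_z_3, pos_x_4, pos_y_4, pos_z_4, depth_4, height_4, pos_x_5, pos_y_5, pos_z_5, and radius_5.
pos_x_1 = 10; pos_y_1 = 9; height_1 = 5; pos_x_2 = 9; pos_y_2 = 3; pos_z_2 = 8; depth_2 = 6; height_2 = 7; pos_x_3 = 18; pos_y_3 = 4; pos_z_3 = 8; pos_x_4 = 3; pos_y_4 = 5; pos_z_4 = 5; depth_4 = 7; height_4 = 8; pos_x_5 = 2; pos_y_5 = 5; pos_z_5 = 1; radius_5 = 2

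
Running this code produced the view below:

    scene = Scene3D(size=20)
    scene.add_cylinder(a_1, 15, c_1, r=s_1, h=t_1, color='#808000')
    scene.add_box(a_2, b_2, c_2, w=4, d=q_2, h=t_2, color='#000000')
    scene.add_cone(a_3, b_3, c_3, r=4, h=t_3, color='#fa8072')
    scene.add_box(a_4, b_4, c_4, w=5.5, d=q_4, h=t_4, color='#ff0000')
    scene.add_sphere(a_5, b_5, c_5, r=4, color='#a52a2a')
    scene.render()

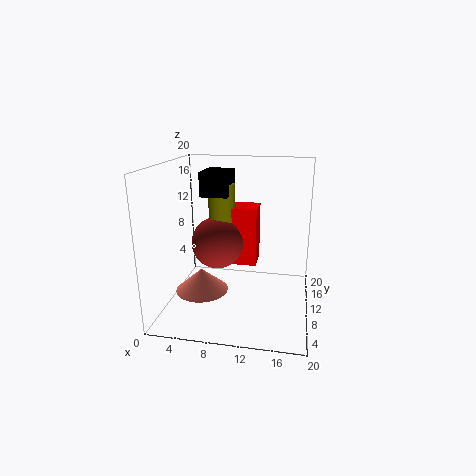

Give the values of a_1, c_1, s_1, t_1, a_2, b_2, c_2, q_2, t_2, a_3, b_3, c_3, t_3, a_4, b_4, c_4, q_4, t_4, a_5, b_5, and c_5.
a_1 = 6.5
c_1 = 6.5
s_1 = 2
t_1 = 10
a_2 = 4
b_2 = 12
c_2 = 15
q_2 = 5.5
t_2 = 3.5
a_3 = 4
b_3 = 11.5
c_3 = 0.5
t_3 = 3.5
a_4 = 6.5
b_4 = 14
c_4 = 4
q_4 = 4.5
t_4 = 9
a_5 = 6
b_5 = 14
c_5 = 7.5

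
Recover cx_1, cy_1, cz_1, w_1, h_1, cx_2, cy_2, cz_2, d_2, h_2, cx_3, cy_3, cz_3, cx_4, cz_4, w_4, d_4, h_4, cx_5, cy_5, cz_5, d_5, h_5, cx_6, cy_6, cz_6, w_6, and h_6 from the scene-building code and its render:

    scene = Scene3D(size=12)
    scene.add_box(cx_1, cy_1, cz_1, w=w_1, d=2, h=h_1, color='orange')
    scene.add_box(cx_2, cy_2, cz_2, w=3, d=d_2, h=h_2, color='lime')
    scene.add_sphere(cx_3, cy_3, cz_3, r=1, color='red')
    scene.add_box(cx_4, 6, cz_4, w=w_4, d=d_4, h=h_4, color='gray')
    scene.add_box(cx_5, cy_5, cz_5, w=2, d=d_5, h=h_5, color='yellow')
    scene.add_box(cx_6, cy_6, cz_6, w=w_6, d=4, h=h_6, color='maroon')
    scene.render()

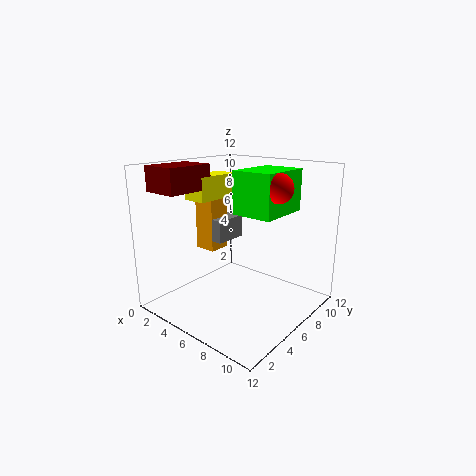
cx_1 = 1, cy_1 = 6, cz_1 = 4, w_1 = 2, h_1 = 5, cx_2 = 8, cy_2 = 3, cz_2 = 9, d_2 = 4, h_2 = 3, cx_3 = 11, cy_3 = 4, cz_3 = 11, cx_4 = 1, cz_4 = 5, w_4 = 3, d_4 = 3, h_4 = 2, cx_5 = 2, cy_5 = 4, cz_5 = 9, d_5 = 4, h_5 = 2, cx_6 = 1, cy_6 = 1, cz_6 = 10, w_6 = 3, h_6 = 2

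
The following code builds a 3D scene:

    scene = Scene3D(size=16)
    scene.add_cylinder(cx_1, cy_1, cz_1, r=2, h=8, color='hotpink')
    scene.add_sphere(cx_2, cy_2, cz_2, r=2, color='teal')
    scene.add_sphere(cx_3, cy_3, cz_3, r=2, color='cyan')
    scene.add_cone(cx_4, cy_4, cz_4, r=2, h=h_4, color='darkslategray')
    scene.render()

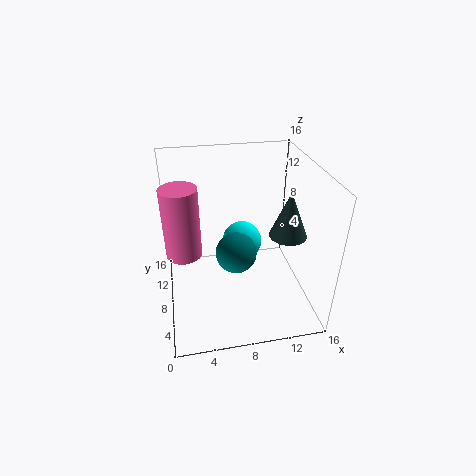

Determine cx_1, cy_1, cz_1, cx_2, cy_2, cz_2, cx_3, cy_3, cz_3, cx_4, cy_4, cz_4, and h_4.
cx_1 = 2, cy_1 = 9, cz_1 = 6, cx_2 = 7, cy_2 = 4, cz_2 = 9, cx_3 = 8, cy_3 = 6, cz_3 = 9, cx_4 = 13, cy_4 = 6, cz_4 = 9, h_4 = 5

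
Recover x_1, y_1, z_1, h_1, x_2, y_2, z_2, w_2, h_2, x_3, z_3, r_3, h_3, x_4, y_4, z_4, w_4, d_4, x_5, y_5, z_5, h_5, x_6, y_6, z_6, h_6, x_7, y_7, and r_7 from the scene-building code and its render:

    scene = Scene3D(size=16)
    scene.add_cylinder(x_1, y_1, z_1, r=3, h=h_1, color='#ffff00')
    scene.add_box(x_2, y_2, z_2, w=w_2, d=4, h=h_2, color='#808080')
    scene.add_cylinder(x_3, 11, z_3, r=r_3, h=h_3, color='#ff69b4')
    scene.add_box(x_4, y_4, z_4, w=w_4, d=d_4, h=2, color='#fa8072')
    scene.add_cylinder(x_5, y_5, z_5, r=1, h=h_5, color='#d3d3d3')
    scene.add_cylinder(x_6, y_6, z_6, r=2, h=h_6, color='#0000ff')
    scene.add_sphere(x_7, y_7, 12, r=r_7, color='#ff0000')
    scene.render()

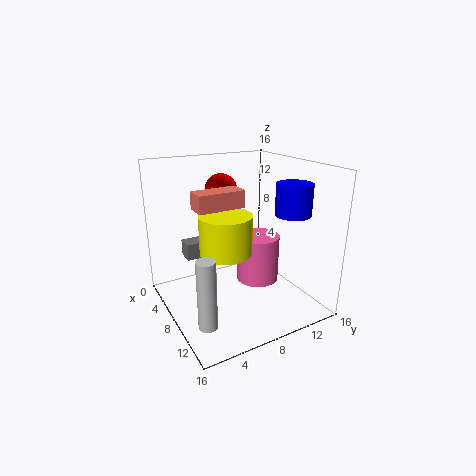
x_1 = 7, y_1 = 7, z_1 = 6, h_1 = 4.5, x_2 = 2, y_2 = 3.5, z_2 = 4.5, w_2 = 2, h_2 = 2, x_3 = 7.5, z_3 = 2, r_3 = 2.5, h_3 = 5.5, x_4 = 4.5, y_4 = 4, z_4 = 11, w_4 = 2.5, d_4 = 5.5, x_5 = 11.5, y_5 = 2.5, z_5 = 0.5, h_5 = 7.5, x_6 = 10.5, y_6 = 13.5, z_6 = 10.5, h_6 = 3.5, x_7 = 2, y_7 = 9, r_7 = 2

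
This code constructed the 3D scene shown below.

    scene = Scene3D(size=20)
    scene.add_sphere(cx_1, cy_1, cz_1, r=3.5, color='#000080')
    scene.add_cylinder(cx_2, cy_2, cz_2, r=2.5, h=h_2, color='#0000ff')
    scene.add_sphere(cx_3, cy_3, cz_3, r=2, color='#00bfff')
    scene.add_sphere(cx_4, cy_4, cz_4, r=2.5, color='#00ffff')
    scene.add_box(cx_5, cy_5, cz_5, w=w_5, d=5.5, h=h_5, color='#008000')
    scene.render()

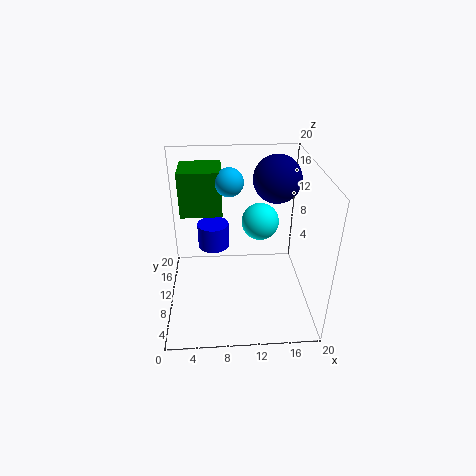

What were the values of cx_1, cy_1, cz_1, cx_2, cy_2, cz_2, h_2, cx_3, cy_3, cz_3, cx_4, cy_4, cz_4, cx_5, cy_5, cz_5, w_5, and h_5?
cx_1 = 16, cy_1 = 15, cz_1 = 16.5, cx_2 = 6.5, cy_2 = 17, cz_2 = 4.5, h_2 = 4, cx_3 = 9, cy_3 = 13, cz_3 = 17, cx_4 = 13, cy_4 = 10, cz_4 = 12.5, cx_5 = 2, cy_5 = 12.5, cz_5 = 12, w_5 = 6, h_5 = 6.5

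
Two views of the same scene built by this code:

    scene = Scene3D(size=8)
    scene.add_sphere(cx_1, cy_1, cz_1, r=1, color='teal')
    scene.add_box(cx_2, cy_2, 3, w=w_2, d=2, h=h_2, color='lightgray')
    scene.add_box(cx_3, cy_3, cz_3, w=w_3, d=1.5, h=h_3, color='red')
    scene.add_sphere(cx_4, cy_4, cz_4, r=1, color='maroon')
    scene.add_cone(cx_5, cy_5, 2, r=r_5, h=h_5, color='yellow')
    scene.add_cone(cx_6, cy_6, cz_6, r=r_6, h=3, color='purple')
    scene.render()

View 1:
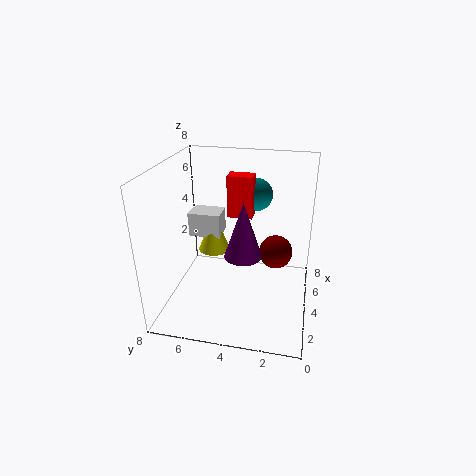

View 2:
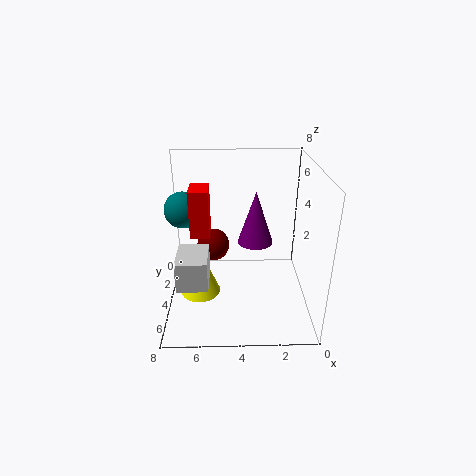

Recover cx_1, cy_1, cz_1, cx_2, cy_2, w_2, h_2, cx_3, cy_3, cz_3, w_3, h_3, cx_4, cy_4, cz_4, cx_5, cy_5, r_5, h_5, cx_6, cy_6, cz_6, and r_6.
cx_1 = 7, cy_1 = 3.5, cz_1 = 5.5, cx_2 = 5.5, cy_2 = 5.5, w_2 = 1.5, h_2 = 1.5, cx_3 = 5.5, cy_3 = 3.5, cz_3 = 4.5, w_3 = 1, h_3 = 2.5, cx_4 = 5.5, cy_4 = 2, cz_4 = 2.5, cx_5 = 6, cy_5 = 6, r_5 = 1, h_5 = 2.5, cx_6 = 3, cy_6 = 3.5, cz_6 = 3.5, r_6 = 1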